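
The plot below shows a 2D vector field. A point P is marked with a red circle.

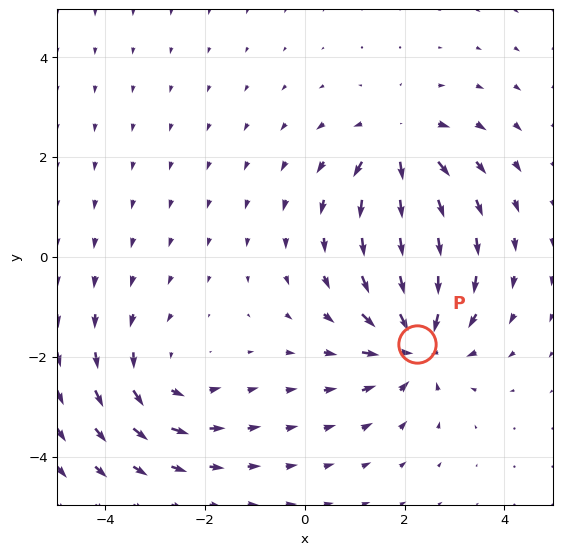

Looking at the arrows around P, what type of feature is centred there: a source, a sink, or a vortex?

sink

At P (2.3, -1.7) the arrows converge inward. Divergence about -4, curl ≈0 — negative divergence with near-zero curl is a sink.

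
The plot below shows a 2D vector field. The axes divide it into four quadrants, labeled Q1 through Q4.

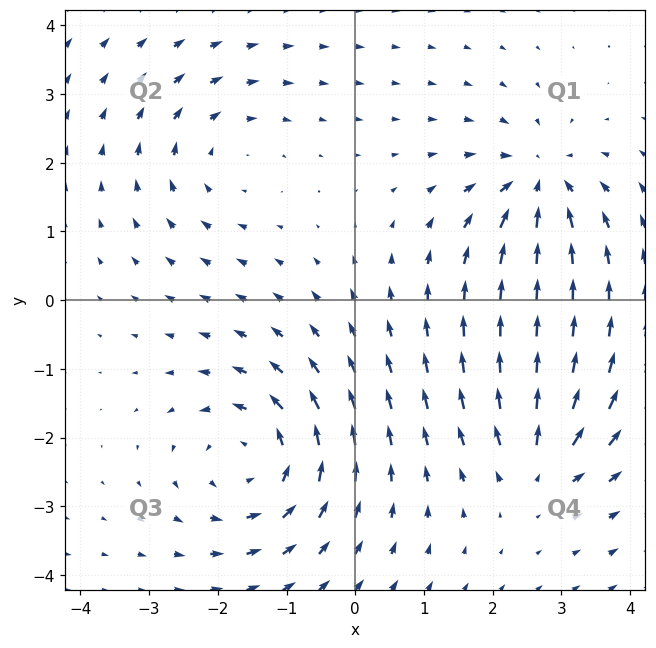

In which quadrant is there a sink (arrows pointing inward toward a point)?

Q1

The sink sits at approximately (2.7, 1.7), which lies in quadrant Q1. The divergence there is about -5, negative as expected for a sink.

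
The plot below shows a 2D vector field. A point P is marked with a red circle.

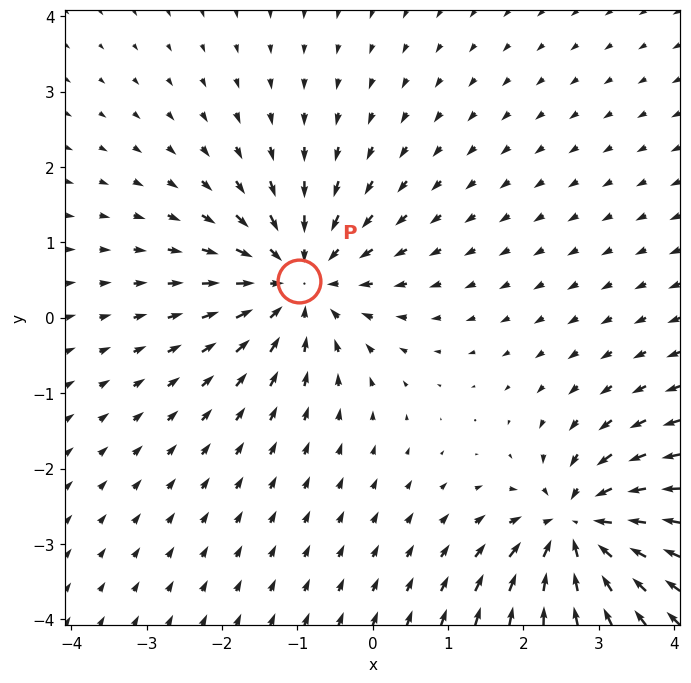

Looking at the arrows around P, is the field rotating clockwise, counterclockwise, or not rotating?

Near P at (-1.0, 0.5) the arrows show no circulation. The curl there is ≈0.

not rotating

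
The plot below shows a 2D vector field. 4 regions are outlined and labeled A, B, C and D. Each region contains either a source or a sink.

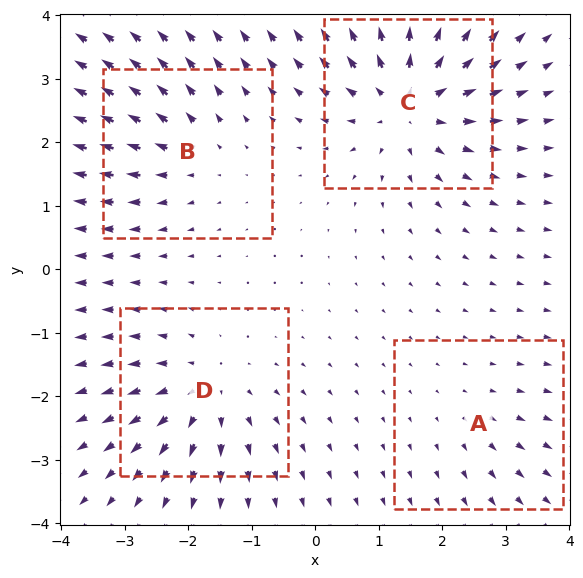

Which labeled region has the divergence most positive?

Divergence at each region's feature centre — A: about +2, B: about +4, C: about +7, D: about +5. Region C is most positive.

C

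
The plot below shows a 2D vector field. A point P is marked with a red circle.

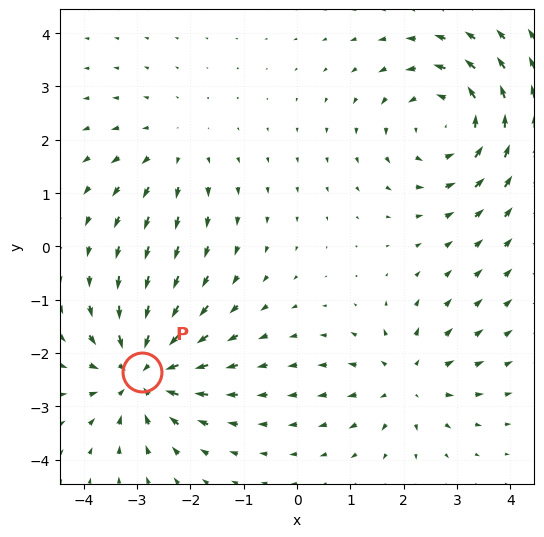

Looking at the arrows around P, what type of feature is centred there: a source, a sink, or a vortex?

sink

At P (-2.9, -2.4) the arrows converge inward. Divergence about -6, curl ≈0 — negative divergence with near-zero curl is a sink.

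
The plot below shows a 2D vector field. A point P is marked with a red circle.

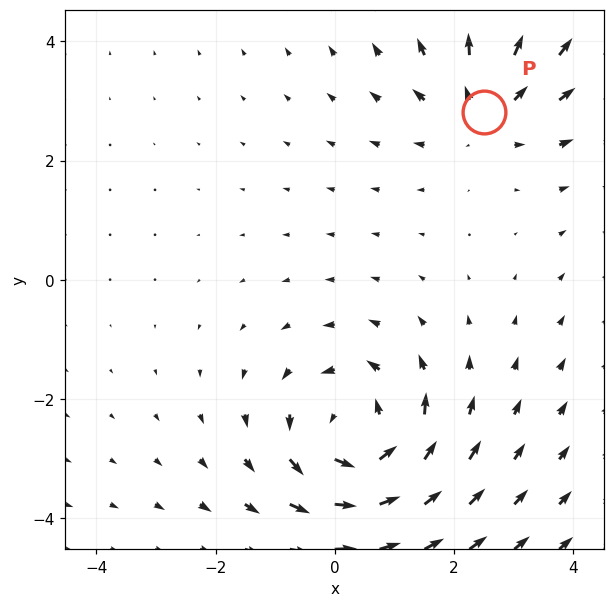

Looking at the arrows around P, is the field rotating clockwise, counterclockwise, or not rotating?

not rotating

Near P at (2.5, 2.8) the arrows show no circulation. The curl there is ≈0.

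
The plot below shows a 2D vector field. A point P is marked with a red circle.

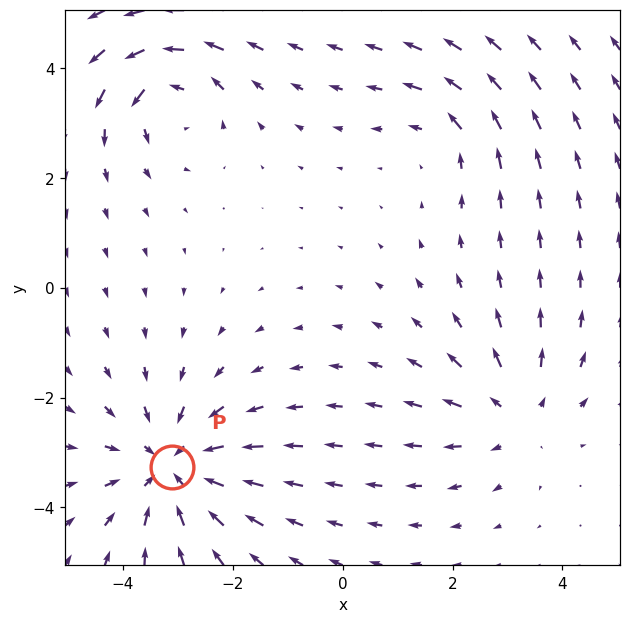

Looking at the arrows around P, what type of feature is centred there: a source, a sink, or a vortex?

sink

At P (-3.1, -3.3) the arrows converge inward. Divergence about -4, curl ≈0 — negative divergence with near-zero curl is a sink.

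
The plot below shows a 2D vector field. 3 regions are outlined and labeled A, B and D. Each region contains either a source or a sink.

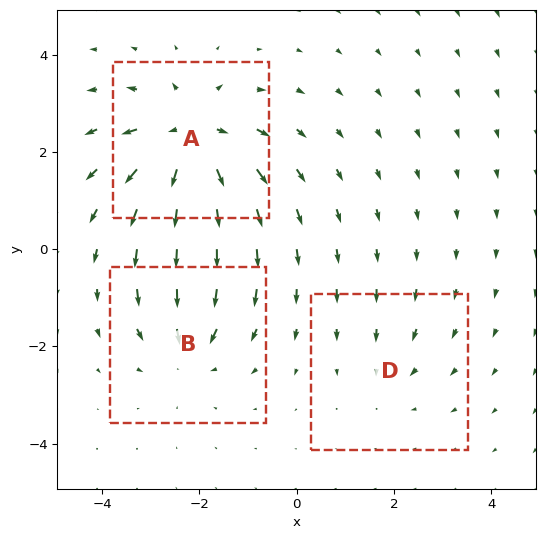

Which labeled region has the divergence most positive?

A

Divergence at each region's feature centre — A: about +5, B: about -3, D: about -2. Region A is most positive.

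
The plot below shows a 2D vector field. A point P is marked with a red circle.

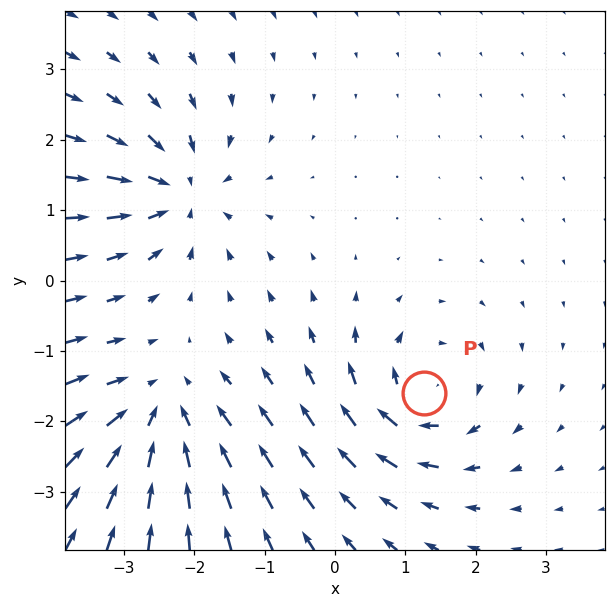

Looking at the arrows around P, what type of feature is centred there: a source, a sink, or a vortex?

At P (1.3, -1.6) the arrows circulate clockwise. Divergence ≈0, curl about -4 — near-zero divergence with nonzero curl is a vortex.

vortex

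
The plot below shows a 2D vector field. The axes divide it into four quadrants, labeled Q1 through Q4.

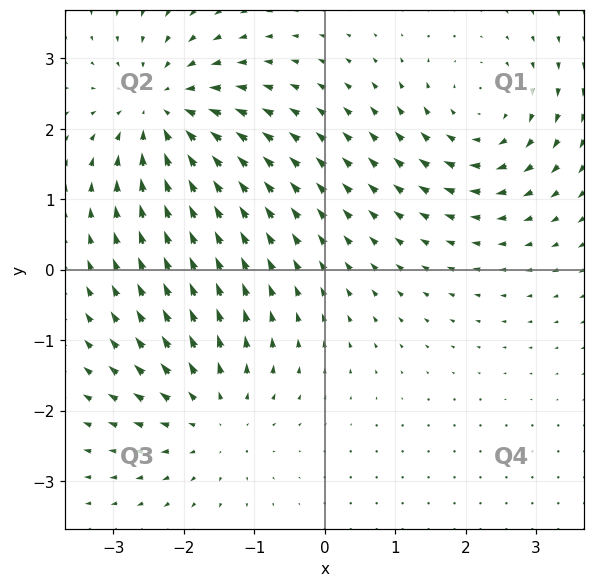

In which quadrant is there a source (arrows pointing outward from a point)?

The source sits at approximately (-1.6, -2.1), which lies in quadrant Q3. The divergence there is about +3, positive as expected for a source.

Q3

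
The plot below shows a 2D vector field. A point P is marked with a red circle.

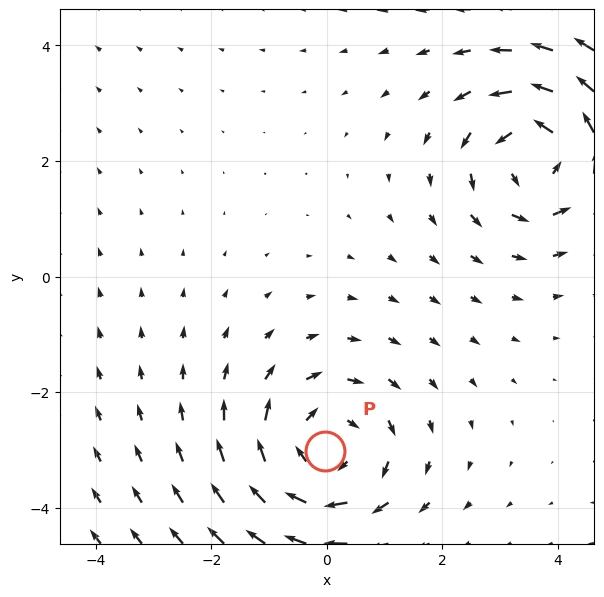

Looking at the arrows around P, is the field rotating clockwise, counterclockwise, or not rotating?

Near P at (-0.0, -3.0) the arrows circulate clockwise. The curl (z-component) there is about -4; negative curl means clockwise rotation.

clockwise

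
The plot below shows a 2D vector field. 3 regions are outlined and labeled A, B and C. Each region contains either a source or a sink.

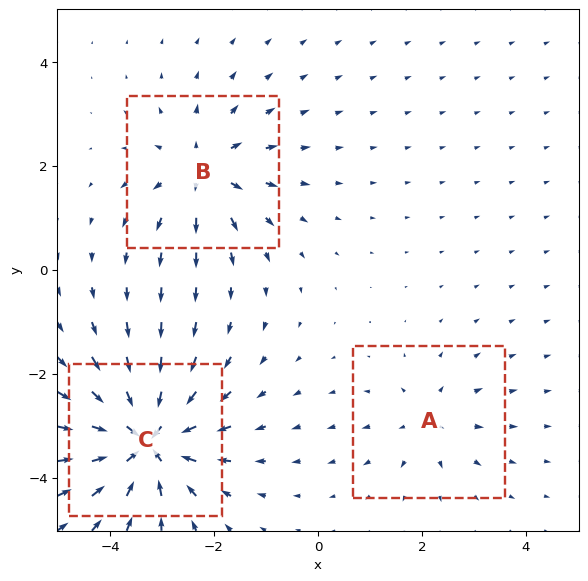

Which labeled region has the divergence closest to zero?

A

Divergence at each region's feature centre — A: about +3, B: about +4, C: about -6. Region A is closest to zero.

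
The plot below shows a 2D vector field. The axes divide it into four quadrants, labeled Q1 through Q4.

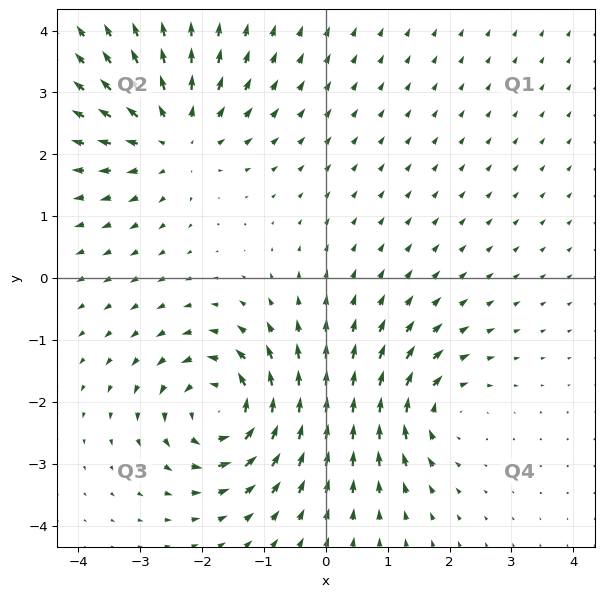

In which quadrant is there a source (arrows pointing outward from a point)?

Q2

The source sits at approximately (-2.4, 2.3), which lies in quadrant Q2. The divergence there is about +4, positive as expected for a source.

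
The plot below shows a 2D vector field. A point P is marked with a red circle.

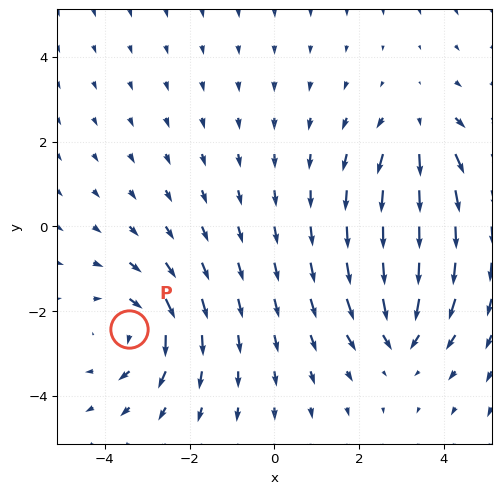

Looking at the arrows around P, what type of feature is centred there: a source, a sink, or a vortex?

vortex

At P (-3.4, -2.4) the arrows circulate clockwise. Divergence ≈0, curl about -4 — near-zero divergence with nonzero curl is a vortex.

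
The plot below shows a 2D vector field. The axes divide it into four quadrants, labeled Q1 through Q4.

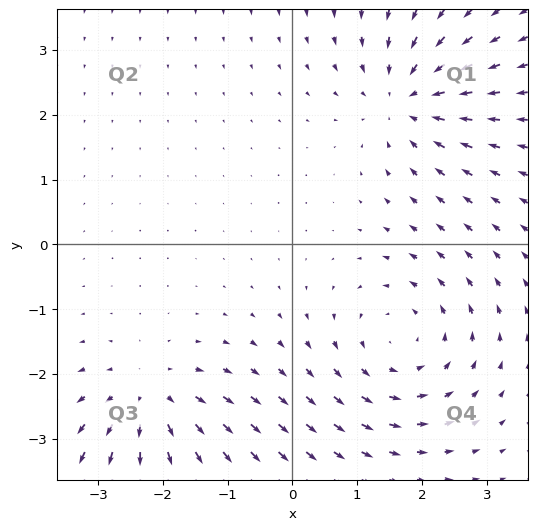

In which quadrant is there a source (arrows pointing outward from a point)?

Q3

The source sits at approximately (-2.2, -2.4), which lies in quadrant Q3. The divergence there is about +4, positive as expected for a source.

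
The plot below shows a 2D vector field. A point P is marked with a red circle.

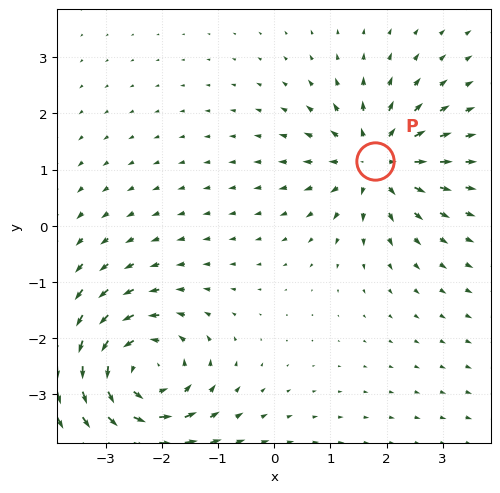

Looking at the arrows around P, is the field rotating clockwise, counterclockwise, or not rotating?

Near P at (1.8, 1.1) the arrows show no circulation. The curl there is ≈0.

not rotating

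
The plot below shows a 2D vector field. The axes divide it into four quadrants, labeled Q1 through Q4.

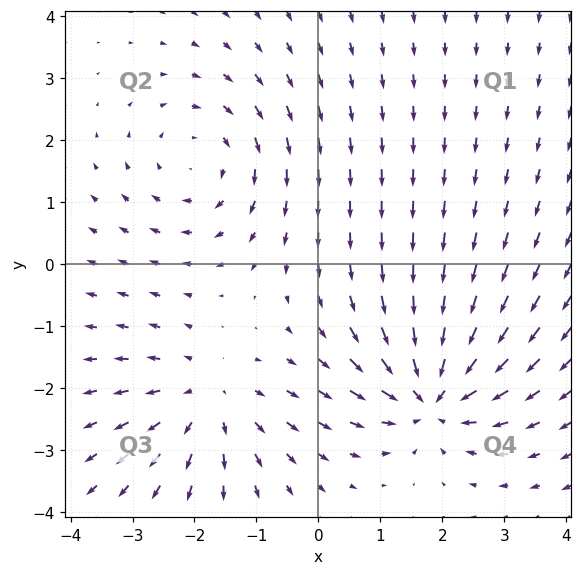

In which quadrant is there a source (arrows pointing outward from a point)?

The source sits at approximately (-1.8, -2.2), which lies in quadrant Q3. The divergence there is about +2, positive as expected for a source.

Q3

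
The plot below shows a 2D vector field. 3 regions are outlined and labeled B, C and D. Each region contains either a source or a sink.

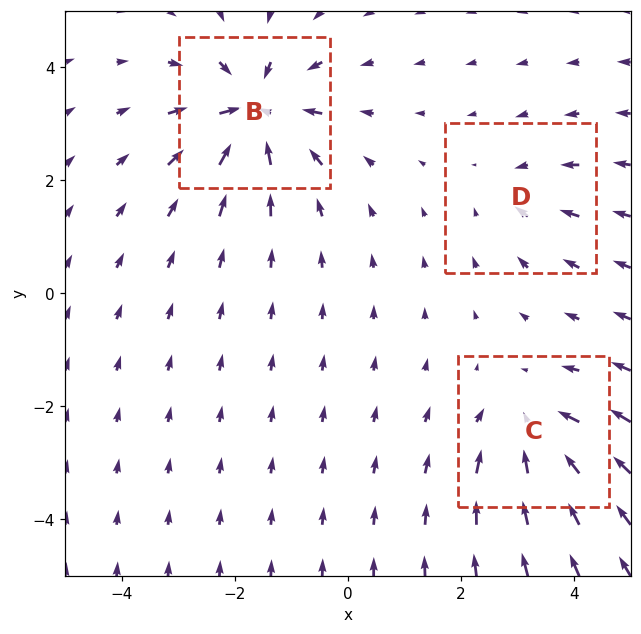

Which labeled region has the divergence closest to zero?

Divergence at each region's feature centre — B: about -6, C: about -4, D: about -2. Region D is closest to zero.

D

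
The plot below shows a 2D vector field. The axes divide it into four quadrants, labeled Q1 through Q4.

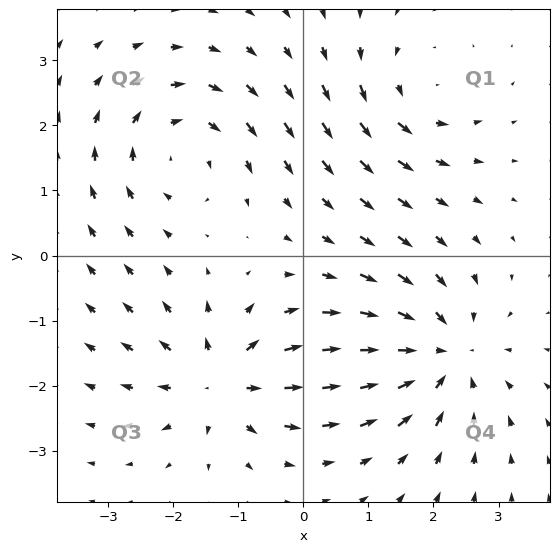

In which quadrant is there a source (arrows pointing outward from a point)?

Q3

The source sits at approximately (-1.3, -1.9), which lies in quadrant Q3. The divergence there is about +4, positive as expected for a source.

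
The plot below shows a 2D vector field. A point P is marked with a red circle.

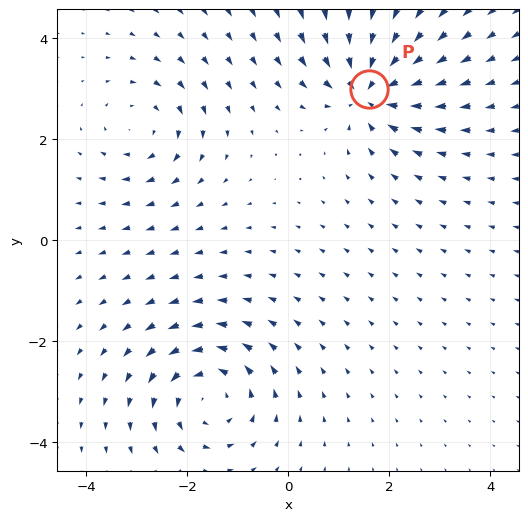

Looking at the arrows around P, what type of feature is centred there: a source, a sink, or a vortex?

At P (1.6, 3.0) the arrows converge inward. Divergence about -7, curl ≈0 — negative divergence with near-zero curl is a sink.

sink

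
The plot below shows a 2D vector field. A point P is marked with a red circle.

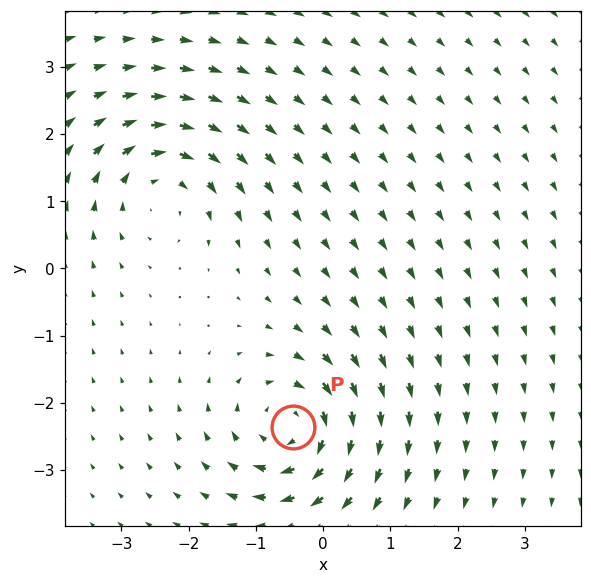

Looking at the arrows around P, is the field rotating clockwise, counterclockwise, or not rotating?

Near P at (-0.4, -2.4) the arrows circulate clockwise. The curl (z-component) there is about -6; negative curl means clockwise rotation.

clockwise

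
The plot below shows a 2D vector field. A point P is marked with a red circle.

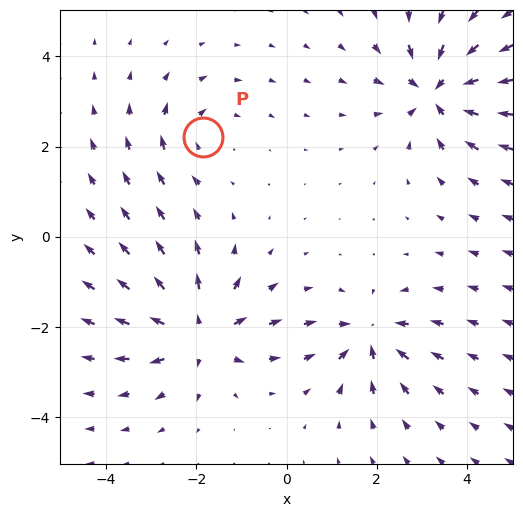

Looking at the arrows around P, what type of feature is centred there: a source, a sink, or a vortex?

vortex

At P (-1.8, 2.2) the arrows circulate clockwise. Divergence ≈0, curl about -3 — near-zero divergence with nonzero curl is a vortex.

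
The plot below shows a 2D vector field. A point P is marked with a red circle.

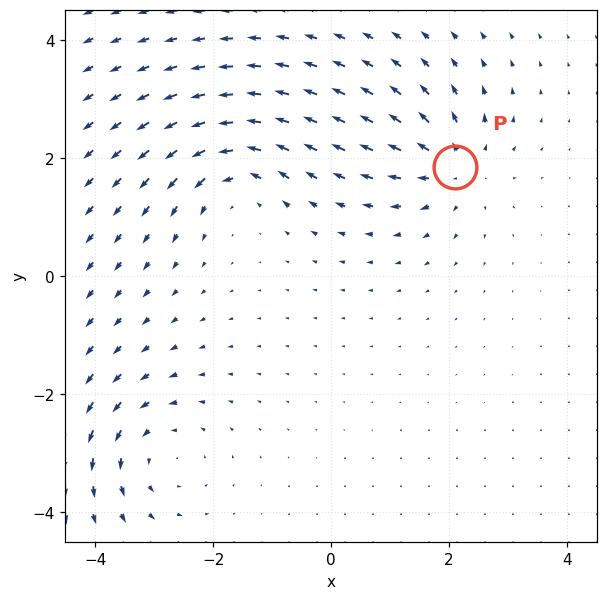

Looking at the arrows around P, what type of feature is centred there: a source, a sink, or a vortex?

At P (2.1, 1.9) the arrows spread outward. Divergence about +5, curl ≈0 — positive divergence with near-zero curl is a source.

source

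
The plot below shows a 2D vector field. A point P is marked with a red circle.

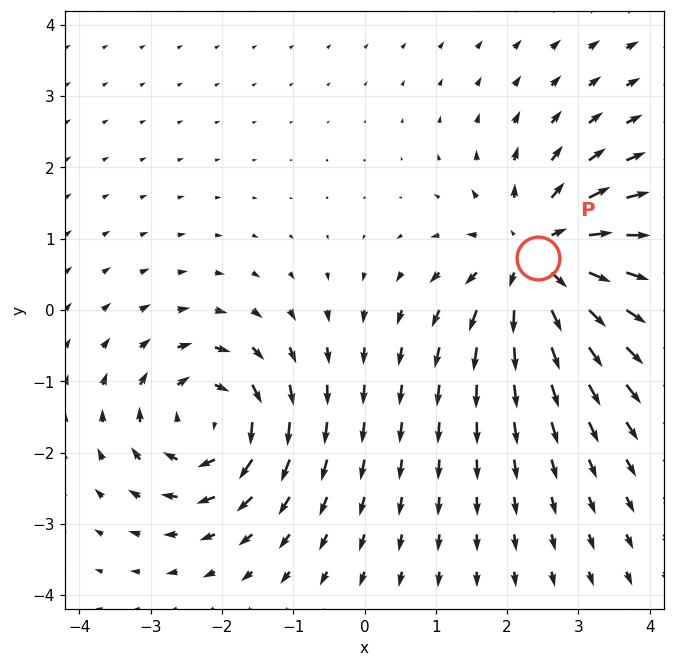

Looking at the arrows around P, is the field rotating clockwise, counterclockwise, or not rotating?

Near P at (2.4, 0.7) the arrows show no circulation. The curl there is ≈0.

not rotating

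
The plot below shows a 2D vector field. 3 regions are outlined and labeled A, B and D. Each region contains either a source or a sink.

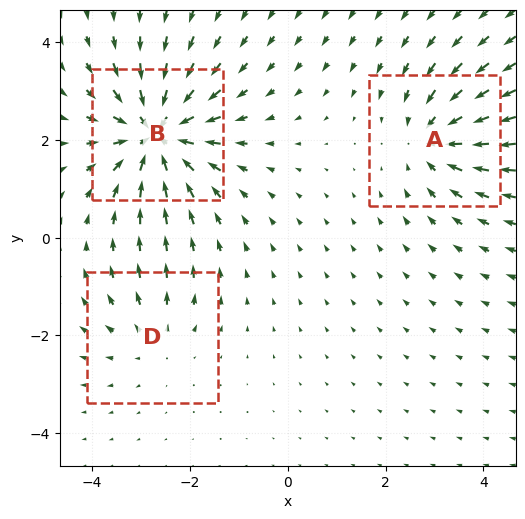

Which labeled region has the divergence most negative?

B

Divergence at each region's feature centre — A: about -4, B: about -6, D: about +2. Region B is most negative.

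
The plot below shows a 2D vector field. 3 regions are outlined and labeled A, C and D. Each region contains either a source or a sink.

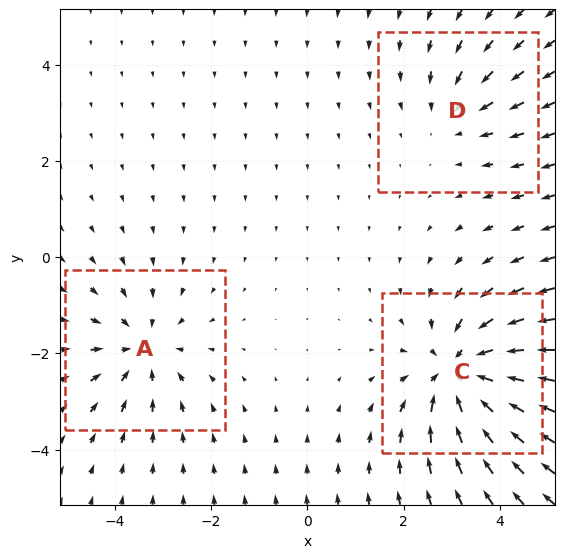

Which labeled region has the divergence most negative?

Divergence at each region's feature centre — A: about -3, C: about -4, D: about -2. Region C is most negative.

C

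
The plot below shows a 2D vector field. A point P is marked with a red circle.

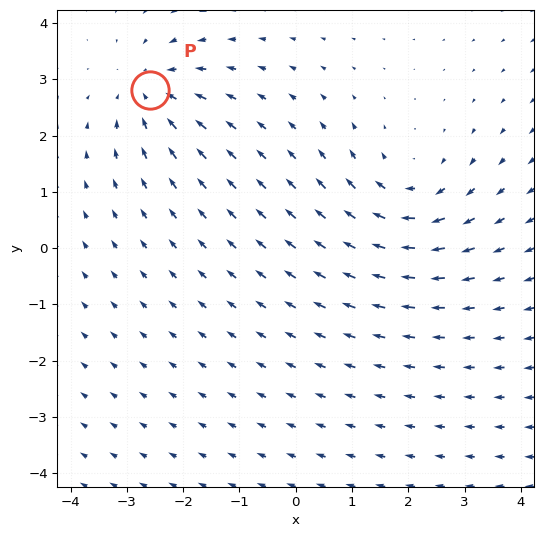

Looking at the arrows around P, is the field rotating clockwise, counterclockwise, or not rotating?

Near P at (-2.6, 2.8) the arrows show no circulation. The curl there is ≈0.

not rotating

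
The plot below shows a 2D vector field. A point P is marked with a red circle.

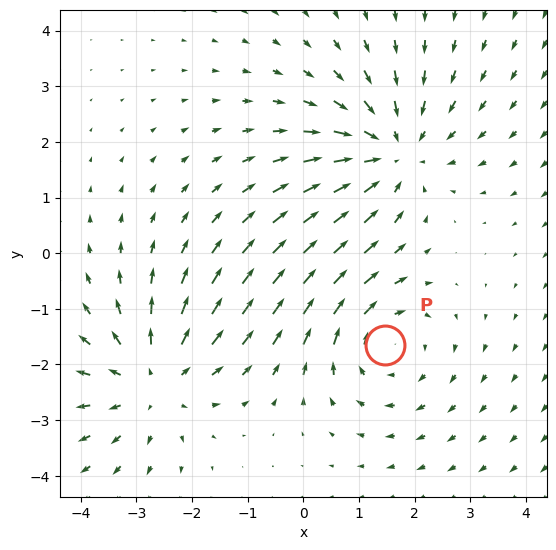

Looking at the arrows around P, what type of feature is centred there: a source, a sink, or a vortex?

At P (1.5, -1.6) the arrows circulate clockwise. Divergence ≈0, curl about -3 — near-zero divergence with nonzero curl is a vortex.

vortex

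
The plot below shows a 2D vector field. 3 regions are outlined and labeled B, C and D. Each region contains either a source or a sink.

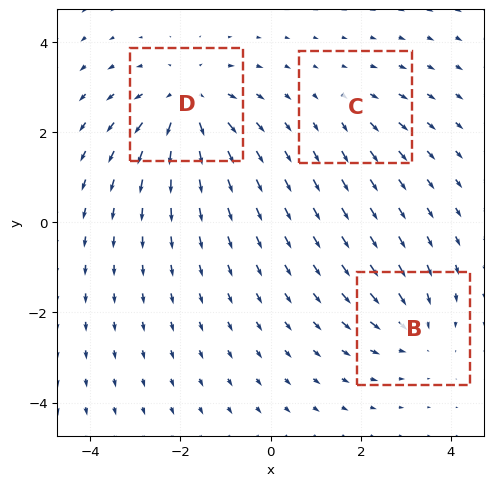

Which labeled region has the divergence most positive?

Divergence at each region's feature centre — B: about -3, C: about +2, D: about +5. Region D is most positive.

D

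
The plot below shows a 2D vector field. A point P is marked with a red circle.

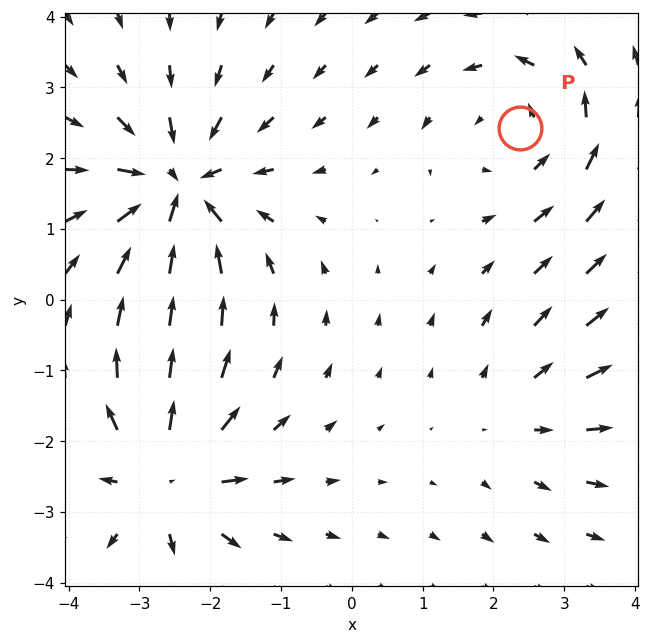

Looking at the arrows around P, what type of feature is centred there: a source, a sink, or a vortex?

At P (2.4, 2.4) the arrows circulate counterclockwise. Divergence ≈0, curl about +3 — near-zero divergence with nonzero curl is a vortex.

vortex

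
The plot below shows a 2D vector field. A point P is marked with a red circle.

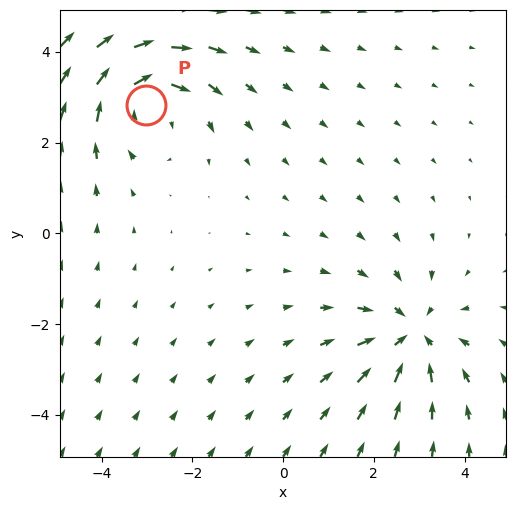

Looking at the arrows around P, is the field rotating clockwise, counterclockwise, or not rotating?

Near P at (-3.0, 2.8) the arrows circulate clockwise. The curl (z-component) there is about -3; negative curl means clockwise rotation.

clockwise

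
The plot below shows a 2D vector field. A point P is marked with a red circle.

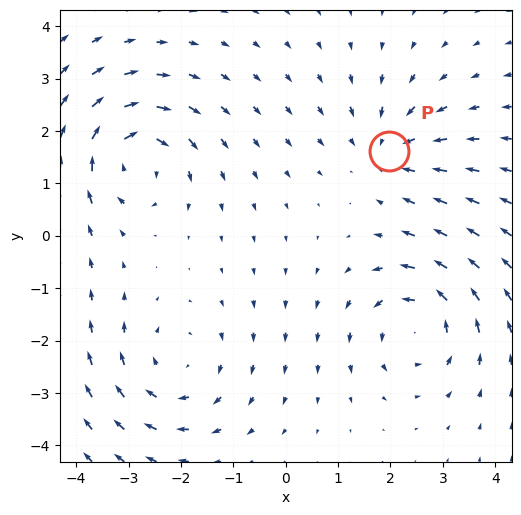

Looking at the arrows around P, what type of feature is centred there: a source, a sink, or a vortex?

sink

At P (2.0, 1.6) the arrows converge inward. Divergence about -3, curl ≈0 — negative divergence with near-zero curl is a sink.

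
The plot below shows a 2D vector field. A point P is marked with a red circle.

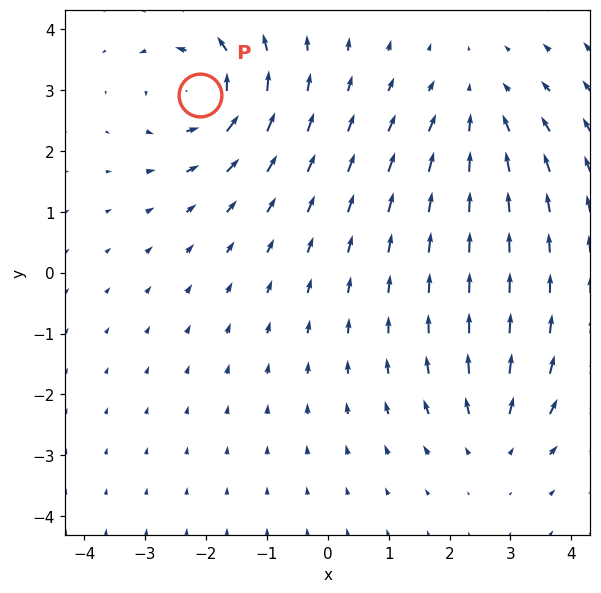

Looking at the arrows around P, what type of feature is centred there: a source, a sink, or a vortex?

At P (-2.1, 2.9) the arrows circulate counterclockwise. Divergence ≈0, curl about +6 — near-zero divergence with nonzero curl is a vortex.

vortex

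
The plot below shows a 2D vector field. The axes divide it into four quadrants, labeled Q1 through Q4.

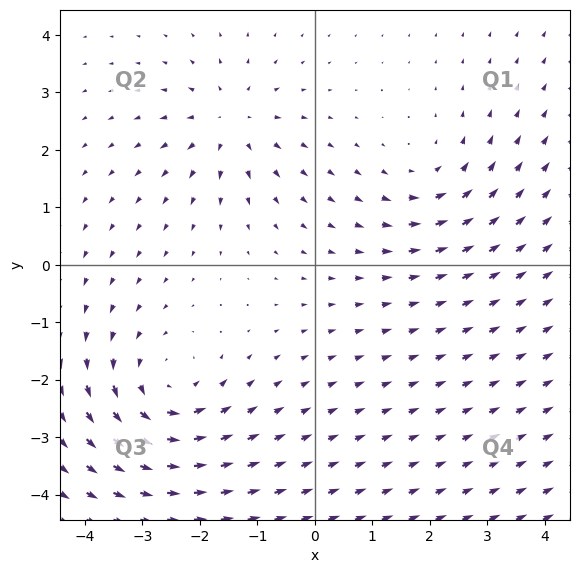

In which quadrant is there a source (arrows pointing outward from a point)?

Q2

The source sits at approximately (-1.5, 2.5), which lies in quadrant Q2. The divergence there is about +4, positive as expected for a source.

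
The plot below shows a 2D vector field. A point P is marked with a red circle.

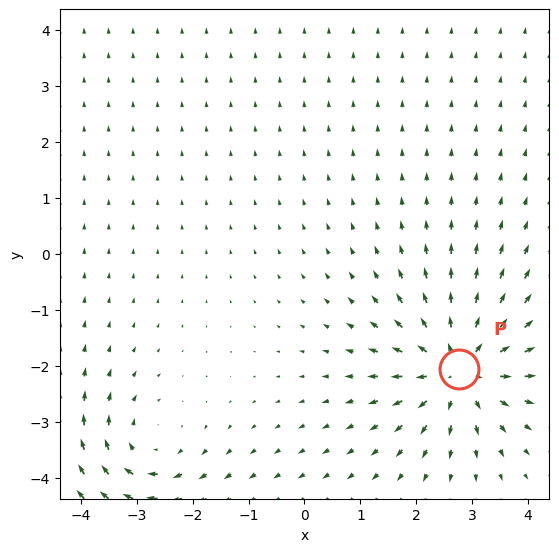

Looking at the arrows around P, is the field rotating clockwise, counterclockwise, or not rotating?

Near P at (2.8, -2.1) the arrows show no circulation. The curl there is ≈0.

not rotating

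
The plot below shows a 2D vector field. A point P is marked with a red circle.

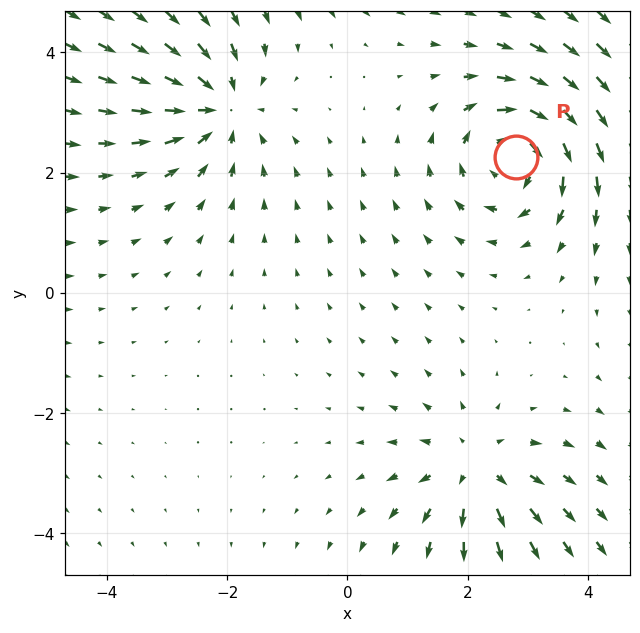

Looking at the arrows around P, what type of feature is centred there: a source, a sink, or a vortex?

At P (2.8, 2.3) the arrows circulate clockwise. Divergence ≈0, curl about -4 — near-zero divergence with nonzero curl is a vortex.

vortex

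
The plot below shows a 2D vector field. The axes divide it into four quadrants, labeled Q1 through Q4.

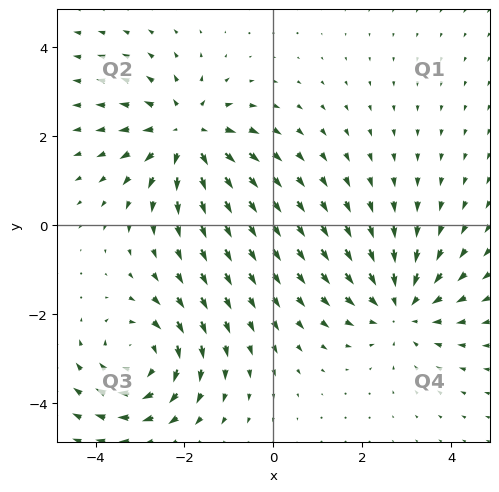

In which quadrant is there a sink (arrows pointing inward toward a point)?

The sink sits at approximately (2.9, -1.8), which lies in quadrant Q4. The divergence there is about -2, negative as expected for a sink.

Q4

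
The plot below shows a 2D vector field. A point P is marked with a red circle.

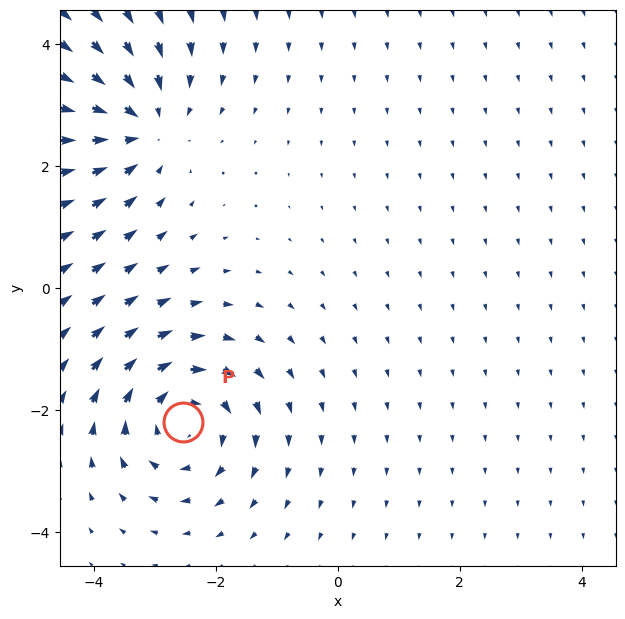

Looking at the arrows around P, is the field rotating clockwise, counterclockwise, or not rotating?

clockwise

Near P at (-2.5, -2.2) the arrows circulate clockwise. The curl (z-component) there is about -5; negative curl means clockwise rotation.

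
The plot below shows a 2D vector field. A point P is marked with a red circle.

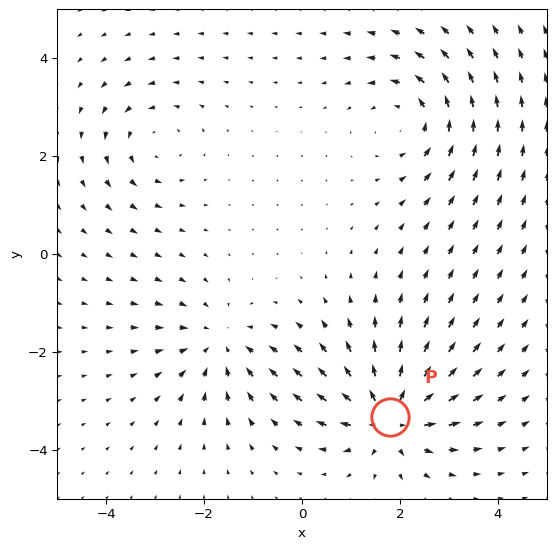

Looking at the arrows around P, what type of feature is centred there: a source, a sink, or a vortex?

At P (1.8, -3.3) the arrows spread outward. Divergence about +7, curl ≈0 — positive divergence with near-zero curl is a source.

source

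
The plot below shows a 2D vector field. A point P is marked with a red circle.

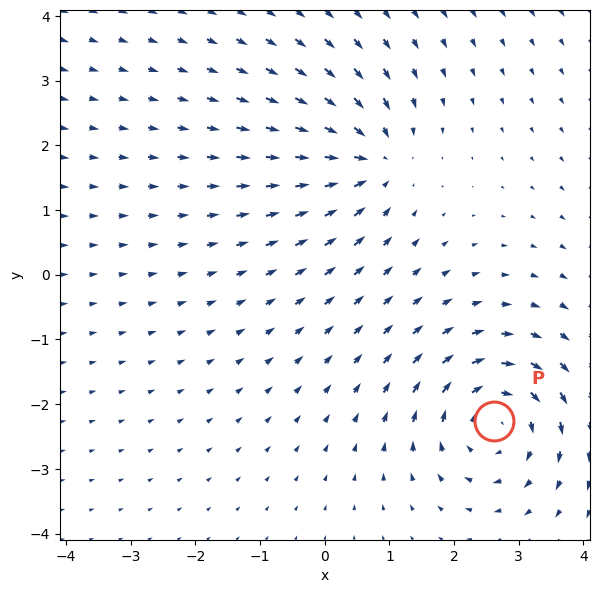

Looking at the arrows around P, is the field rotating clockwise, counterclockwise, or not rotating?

clockwise

Near P at (2.6, -2.3) the arrows circulate clockwise. The curl (z-component) there is about -5; negative curl means clockwise rotation.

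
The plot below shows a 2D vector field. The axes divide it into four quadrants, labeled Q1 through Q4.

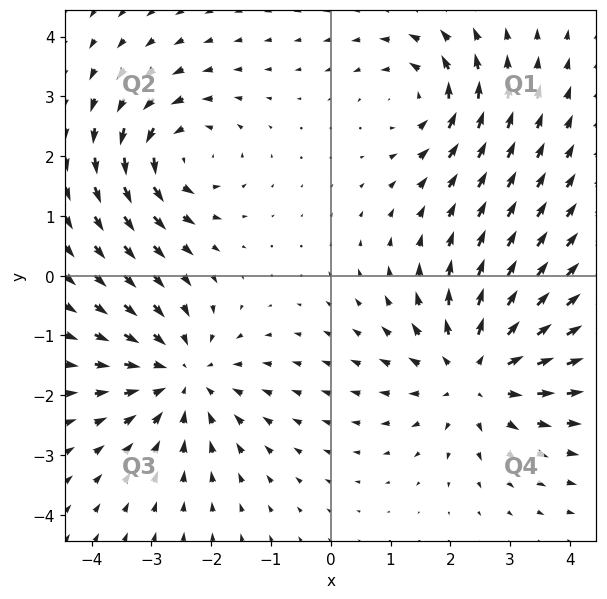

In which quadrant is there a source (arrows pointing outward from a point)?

The source sits at approximately (2.4, -1.6), which lies in quadrant Q4. The divergence there is about +4, positive as expected for a source.

Q4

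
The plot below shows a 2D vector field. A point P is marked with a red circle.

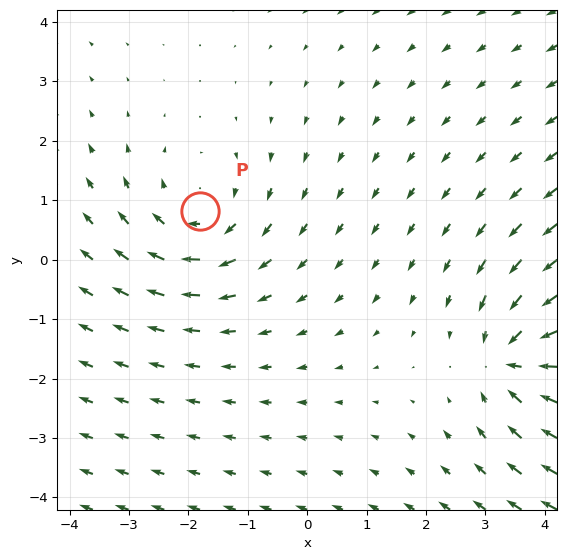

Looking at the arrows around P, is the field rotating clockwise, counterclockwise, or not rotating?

clockwise

Near P at (-1.8, 0.8) the arrows circulate clockwise. The curl (z-component) there is about -2; negative curl means clockwise rotation.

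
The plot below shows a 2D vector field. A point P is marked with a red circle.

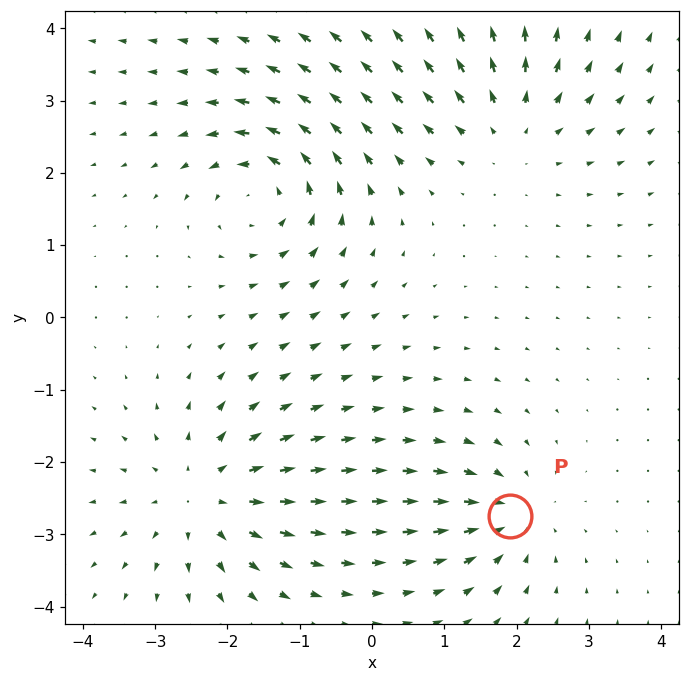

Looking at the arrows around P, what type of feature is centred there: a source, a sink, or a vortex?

At P (1.9, -2.7) the arrows converge inward. Divergence about -5, curl ≈0 — negative divergence with near-zero curl is a sink.

sink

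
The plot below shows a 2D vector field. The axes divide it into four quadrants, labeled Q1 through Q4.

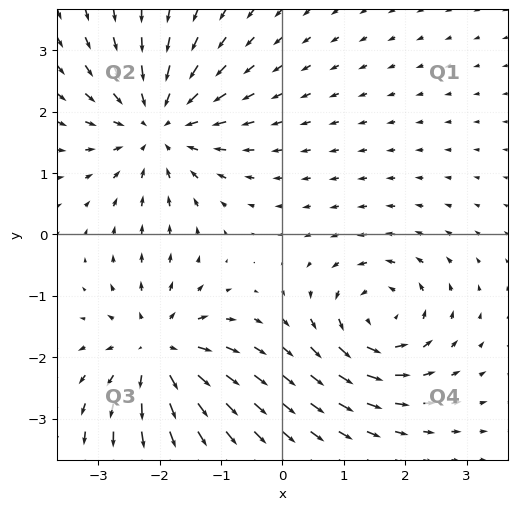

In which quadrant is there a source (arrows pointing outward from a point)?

The source sits at approximately (-2.0, -1.9), which lies in quadrant Q3. The divergence there is about +4, positive as expected for a source.

Q3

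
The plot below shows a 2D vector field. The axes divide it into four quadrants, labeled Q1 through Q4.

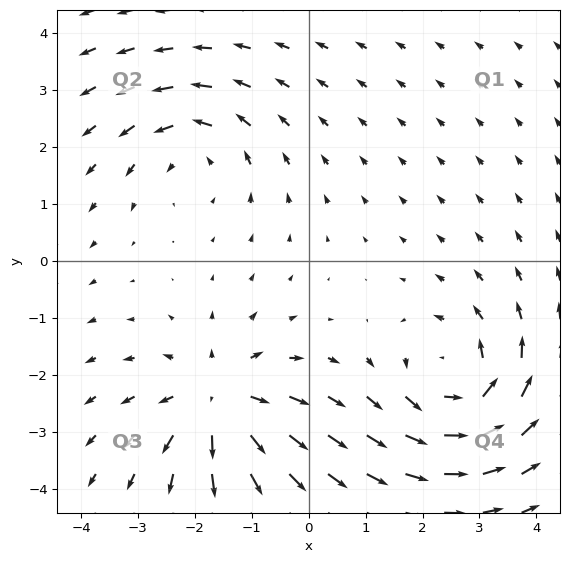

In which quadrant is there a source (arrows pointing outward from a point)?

The source sits at approximately (-1.6, -2.4), which lies in quadrant Q3. The divergence there is about +5, positive as expected for a source.

Q3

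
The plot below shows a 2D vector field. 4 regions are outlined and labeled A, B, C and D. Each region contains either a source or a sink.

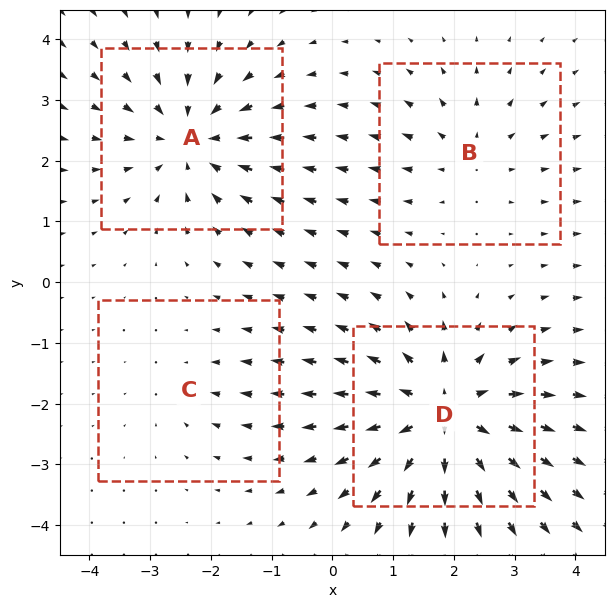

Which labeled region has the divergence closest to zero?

C

Divergence at each region's feature centre — A: about -5, B: about +3, C: about -2, D: about +6. Region C is closest to zero.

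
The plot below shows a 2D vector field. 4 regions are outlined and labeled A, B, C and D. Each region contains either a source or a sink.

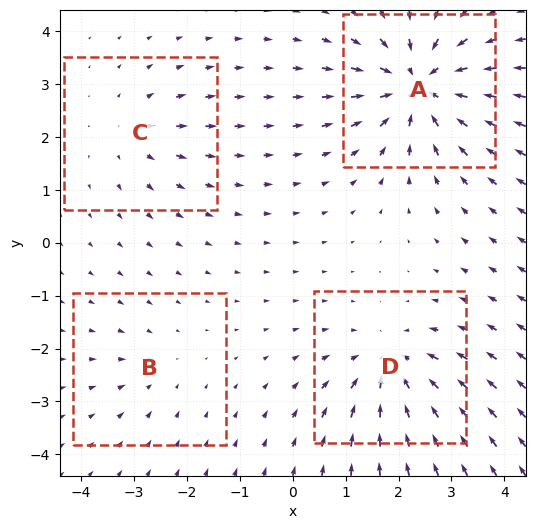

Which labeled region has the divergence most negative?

A

Divergence at each region's feature centre — A: about -7, B: about -2, C: about +3, D: about -5. Region A is most negative.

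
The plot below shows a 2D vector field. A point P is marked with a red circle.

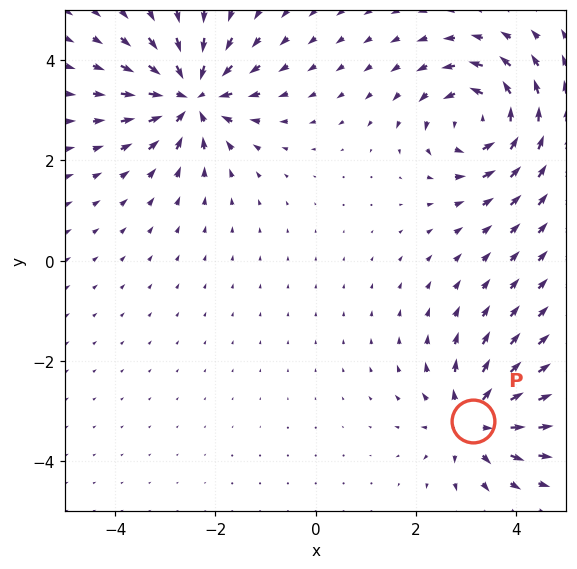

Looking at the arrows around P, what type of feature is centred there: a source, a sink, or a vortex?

At P (3.1, -3.2) the arrows spread outward. Divergence about +5, curl ≈0 — positive divergence with near-zero curl is a source.

source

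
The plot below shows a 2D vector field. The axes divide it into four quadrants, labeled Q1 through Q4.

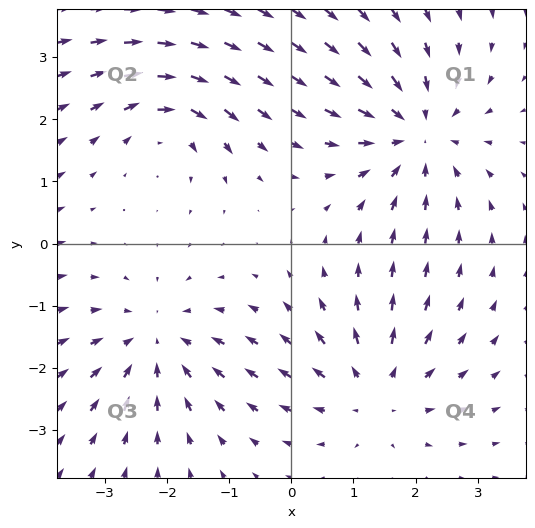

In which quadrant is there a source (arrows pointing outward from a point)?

Q4

The source sits at approximately (1.3, -2.4), which lies in quadrant Q4. The divergence there is about +4, positive as expected for a source.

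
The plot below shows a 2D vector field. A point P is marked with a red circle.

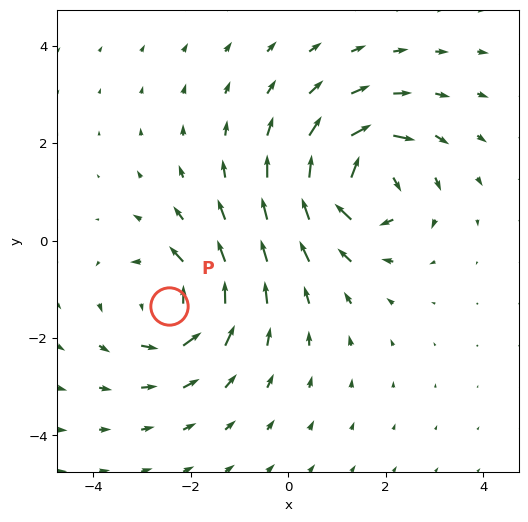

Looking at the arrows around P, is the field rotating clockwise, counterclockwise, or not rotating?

counterclockwise

Near P at (-2.5, -1.3) the arrows circulate counterclockwise. The curl (z-component) there is about +3; positive curl means counterclockwise rotation.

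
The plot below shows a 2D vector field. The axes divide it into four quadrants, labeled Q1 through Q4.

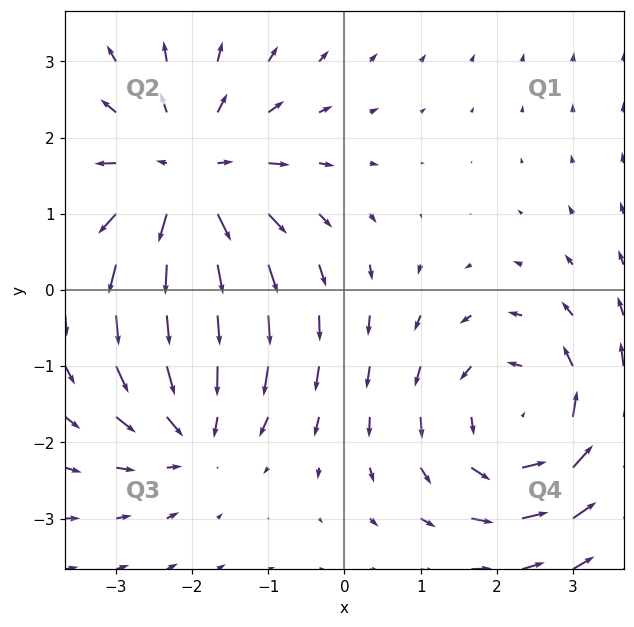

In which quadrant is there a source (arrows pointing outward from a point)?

Q2

The source sits at approximately (-2.1, 1.5), which lies in quadrant Q2. The divergence there is about +4, positive as expected for a source.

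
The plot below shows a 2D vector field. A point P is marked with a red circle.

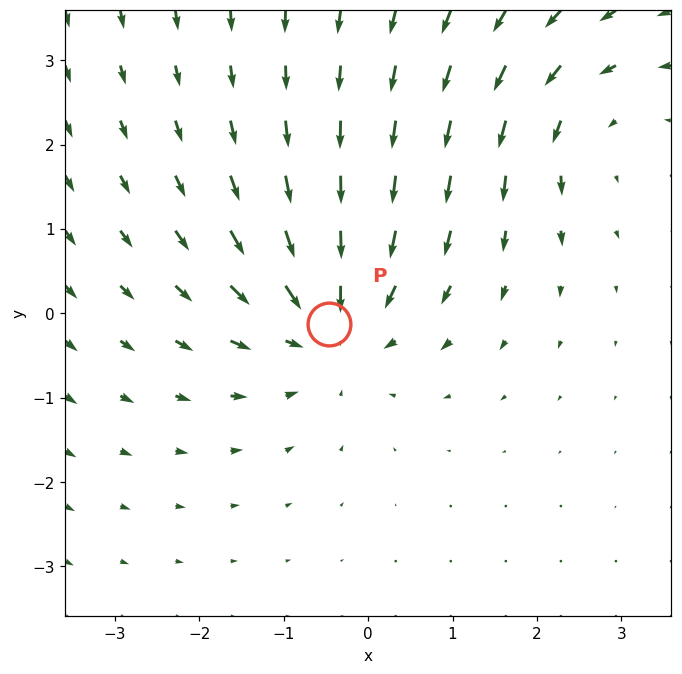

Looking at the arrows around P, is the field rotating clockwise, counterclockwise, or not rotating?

not rotating

Near P at (-0.5, -0.1) the arrows show no circulation. The curl there is ≈0.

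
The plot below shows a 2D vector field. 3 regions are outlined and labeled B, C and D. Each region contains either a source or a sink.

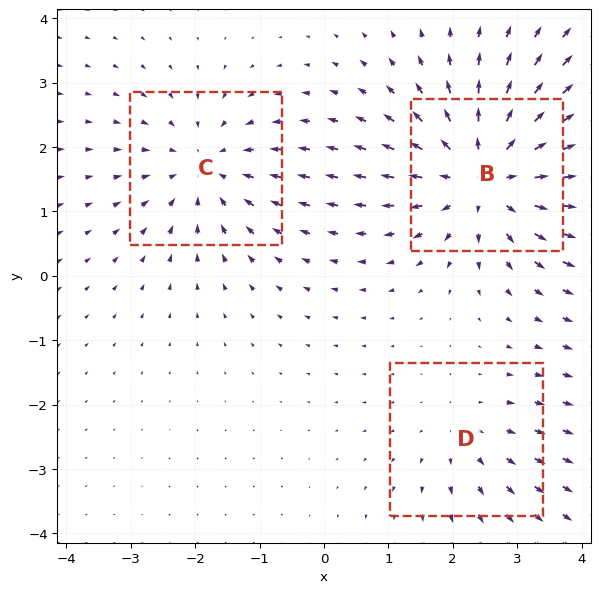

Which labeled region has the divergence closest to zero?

Divergence at each region's feature centre — B: about +5, C: about -3, D: about +2. Region D is closest to zero.

D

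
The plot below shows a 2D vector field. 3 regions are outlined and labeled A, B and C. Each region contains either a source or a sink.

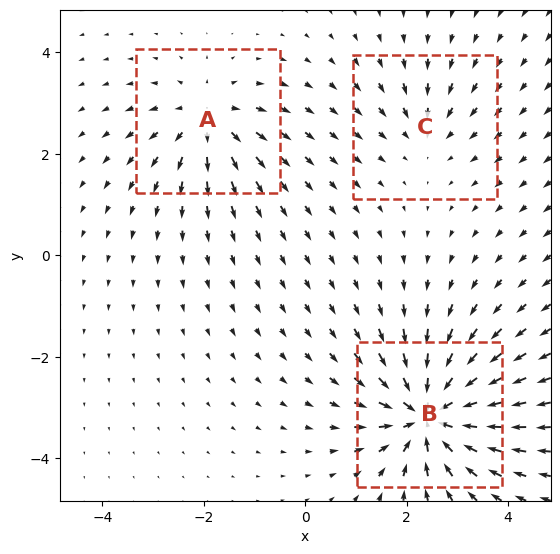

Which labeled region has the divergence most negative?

Divergence at each region's feature centre — A: about +4, B: about -6, C: about -2. Region B is most negative.

B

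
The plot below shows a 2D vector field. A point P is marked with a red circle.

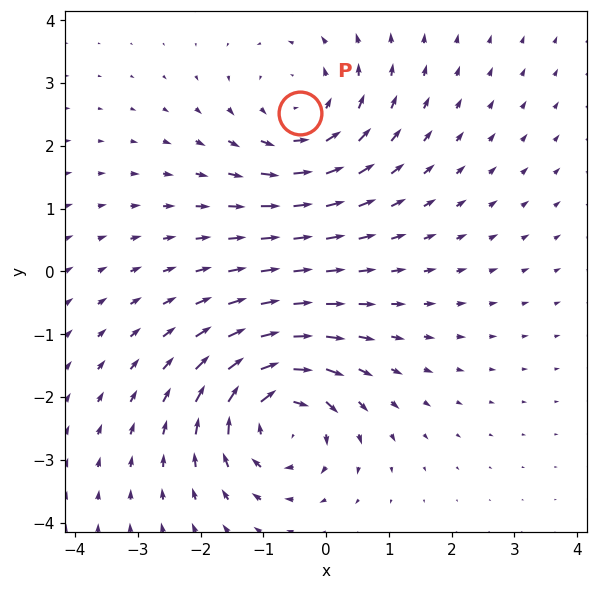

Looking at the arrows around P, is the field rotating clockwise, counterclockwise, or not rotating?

counterclockwise

Near P at (-0.4, 2.5) the arrows circulate counterclockwise. The curl (z-component) there is about +3; positive curl means counterclockwise rotation.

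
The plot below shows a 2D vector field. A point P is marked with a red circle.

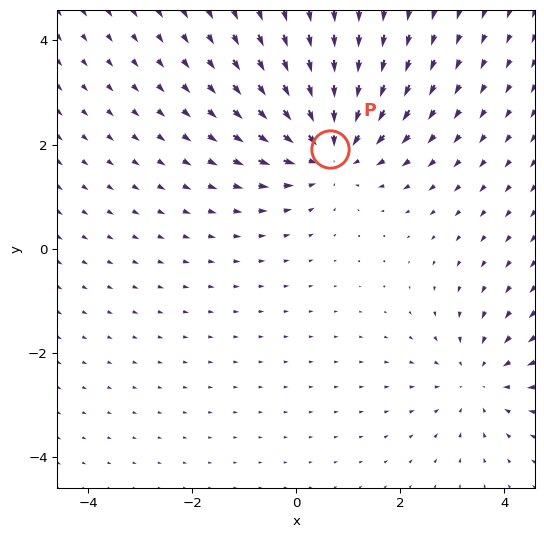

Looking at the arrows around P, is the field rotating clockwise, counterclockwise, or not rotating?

Near P at (0.6, 1.9) the arrows show no circulation. The curl there is ≈0.

not rotating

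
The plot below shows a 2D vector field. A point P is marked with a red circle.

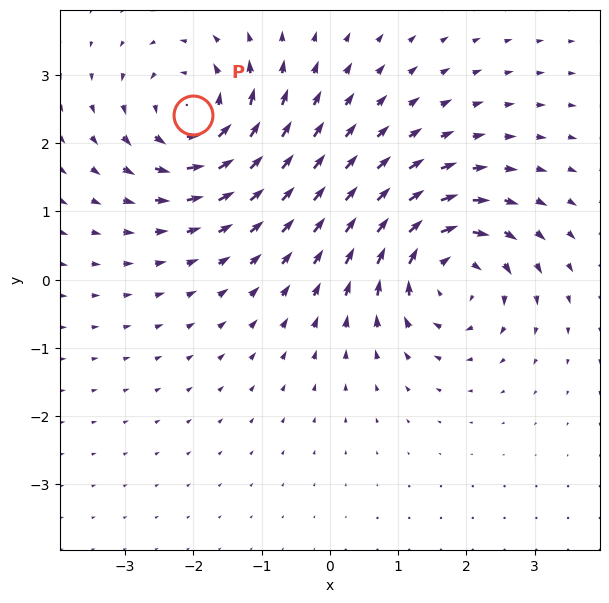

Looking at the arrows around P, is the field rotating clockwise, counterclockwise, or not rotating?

Near P at (-2.0, 2.4) the arrows circulate counterclockwise. The curl (z-component) there is about +6; positive curl means counterclockwise rotation.

counterclockwise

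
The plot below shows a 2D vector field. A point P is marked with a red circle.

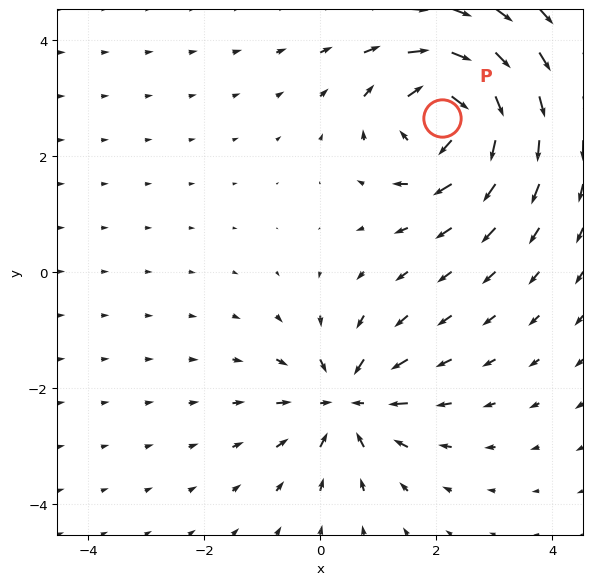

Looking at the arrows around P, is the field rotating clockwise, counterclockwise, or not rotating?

clockwise

Near P at (2.1, 2.7) the arrows circulate clockwise. The curl (z-component) there is about -6; negative curl means clockwise rotation.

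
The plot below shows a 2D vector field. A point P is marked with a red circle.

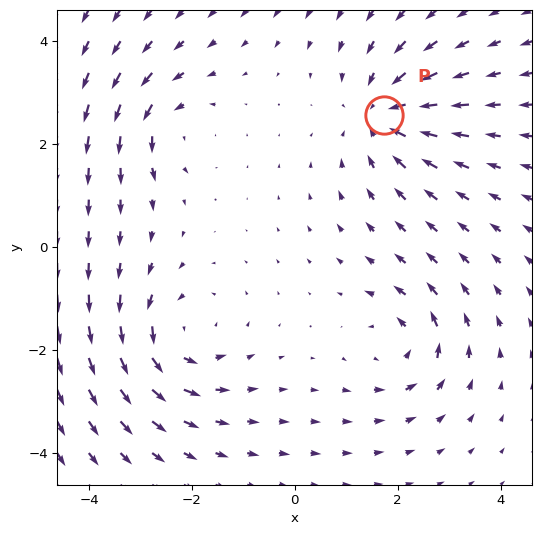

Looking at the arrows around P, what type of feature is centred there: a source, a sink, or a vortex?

At P (1.7, 2.6) the arrows converge inward. Divergence about -4, curl ≈0 — negative divergence with near-zero curl is a sink.

sink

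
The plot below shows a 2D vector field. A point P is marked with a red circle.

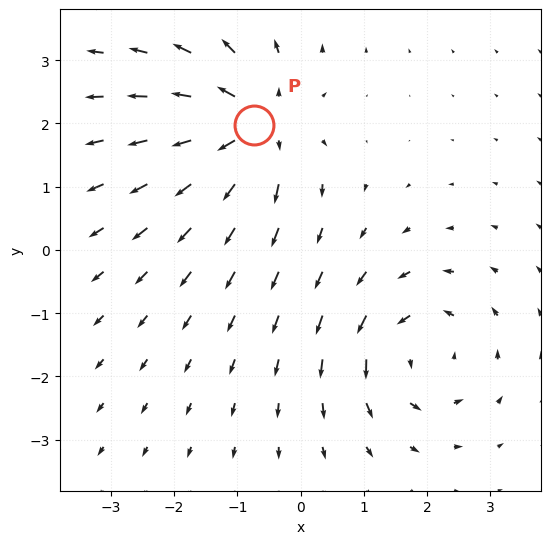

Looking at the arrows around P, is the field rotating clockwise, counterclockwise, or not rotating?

Near P at (-0.7, 2.0) the arrows show no circulation. The curl there is ≈0.

not rotating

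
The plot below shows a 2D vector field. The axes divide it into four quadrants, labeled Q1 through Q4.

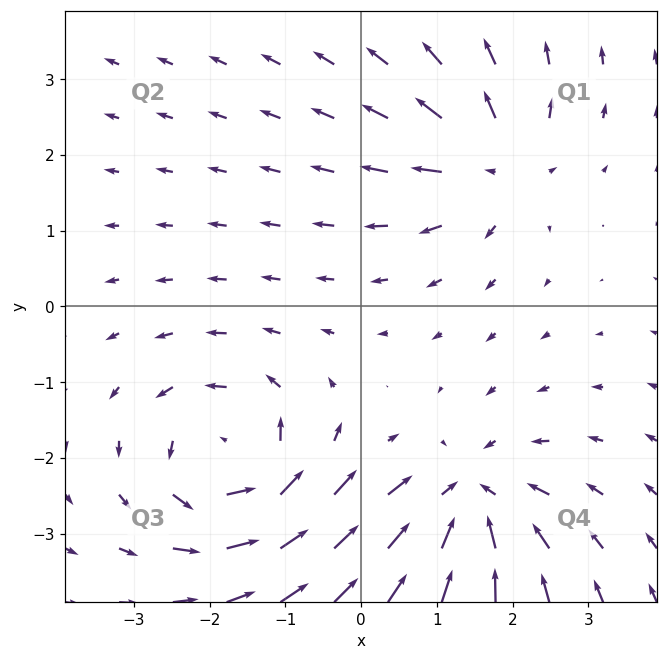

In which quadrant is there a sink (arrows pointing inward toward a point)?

Q4

The sink sits at approximately (1.4, -2.6), which lies in quadrant Q4. The divergence there is about -5, negative as expected for a sink.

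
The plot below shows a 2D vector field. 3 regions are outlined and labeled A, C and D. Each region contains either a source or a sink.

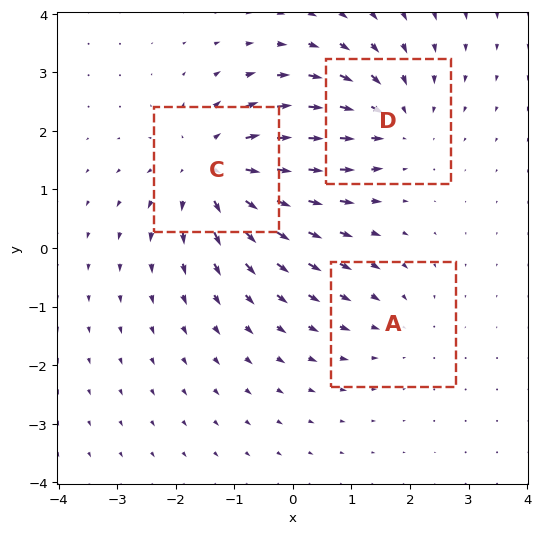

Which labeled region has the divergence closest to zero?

Divergence at each region's feature centre — A: about -2, C: about +4, D: about -3. Region A is closest to zero.

A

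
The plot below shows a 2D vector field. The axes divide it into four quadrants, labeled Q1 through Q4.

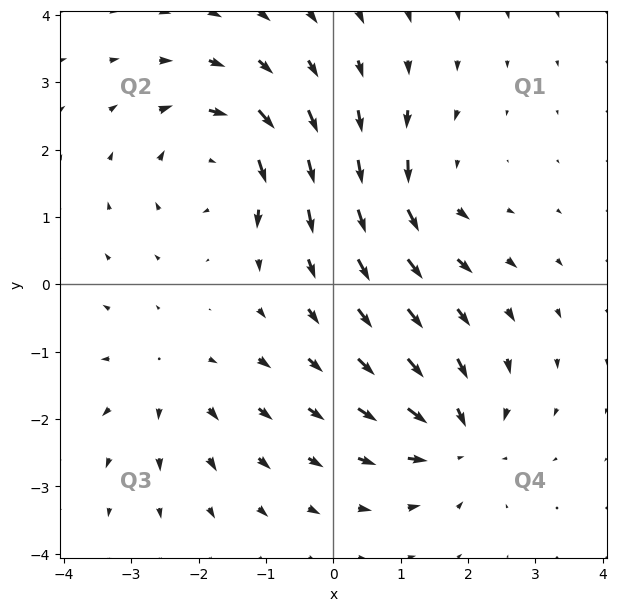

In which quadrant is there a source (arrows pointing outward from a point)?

The source sits at approximately (-2.4, -1.4), which lies in quadrant Q3. The divergence there is about +2, positive as expected for a source.

Q3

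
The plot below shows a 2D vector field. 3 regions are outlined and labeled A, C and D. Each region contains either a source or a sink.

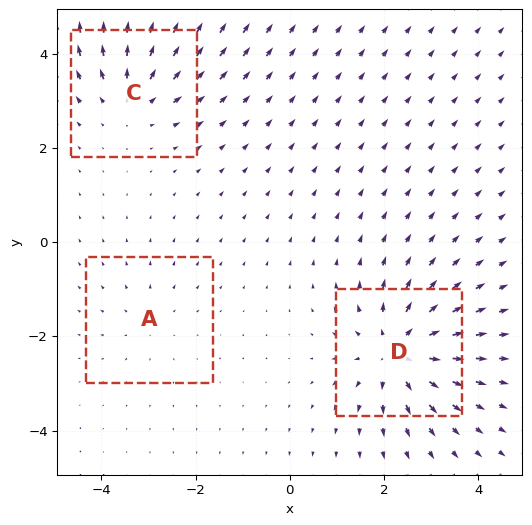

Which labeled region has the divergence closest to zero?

Divergence at each region's feature centre — A: about +2, C: about +3, D: about +5. Region A is closest to zero.

A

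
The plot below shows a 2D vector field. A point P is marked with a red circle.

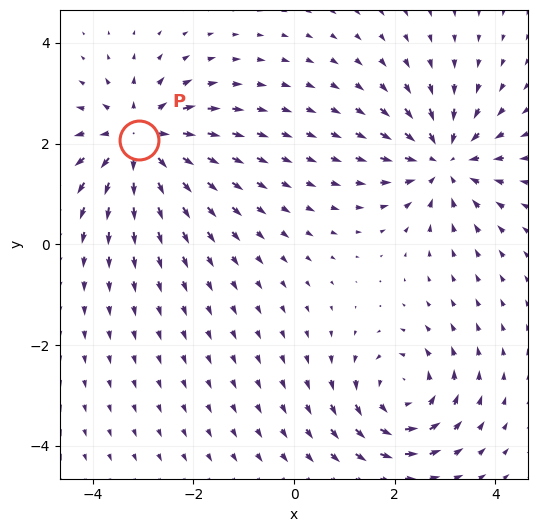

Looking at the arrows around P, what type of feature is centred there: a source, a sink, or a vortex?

At P (-3.1, 2.1) the arrows spread outward. Divergence about +6, curl ≈0 — positive divergence with near-zero curl is a source.

source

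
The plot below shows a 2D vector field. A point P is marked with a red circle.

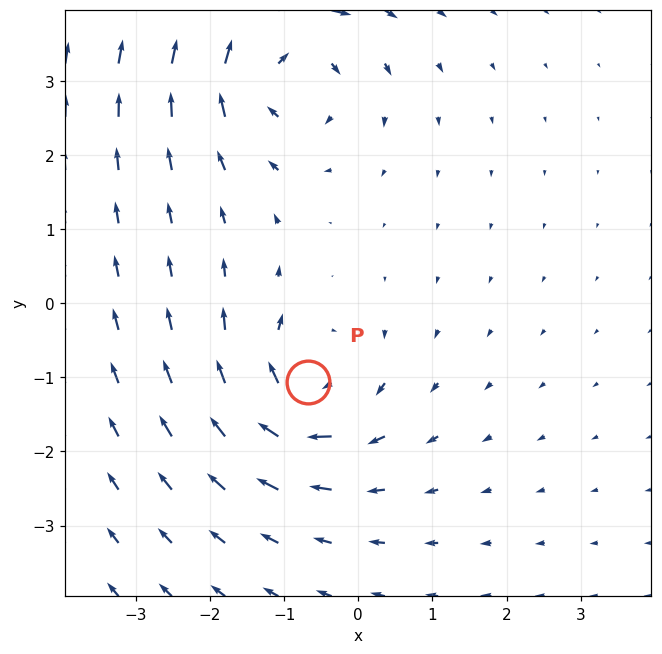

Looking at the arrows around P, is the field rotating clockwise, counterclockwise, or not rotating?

Near P at (-0.7, -1.1) the arrows circulate clockwise. The curl (z-component) there is about -6; negative curl means clockwise rotation.

clockwise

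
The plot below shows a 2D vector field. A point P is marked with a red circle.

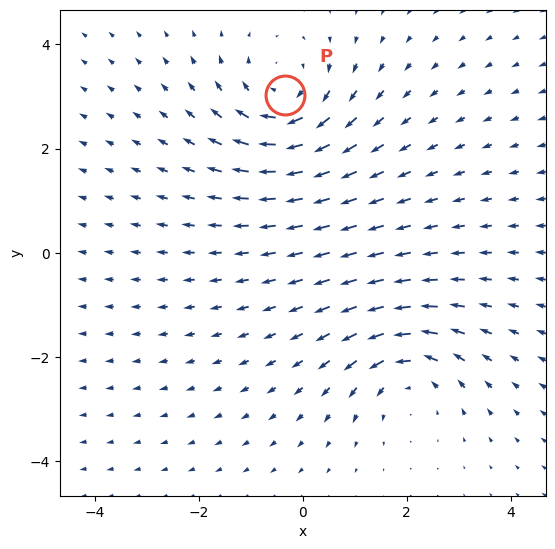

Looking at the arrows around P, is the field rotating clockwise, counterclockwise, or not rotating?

Near P at (-0.3, 3.0) the arrows circulate clockwise. The curl (z-component) there is about -4; negative curl means clockwise rotation.

clockwise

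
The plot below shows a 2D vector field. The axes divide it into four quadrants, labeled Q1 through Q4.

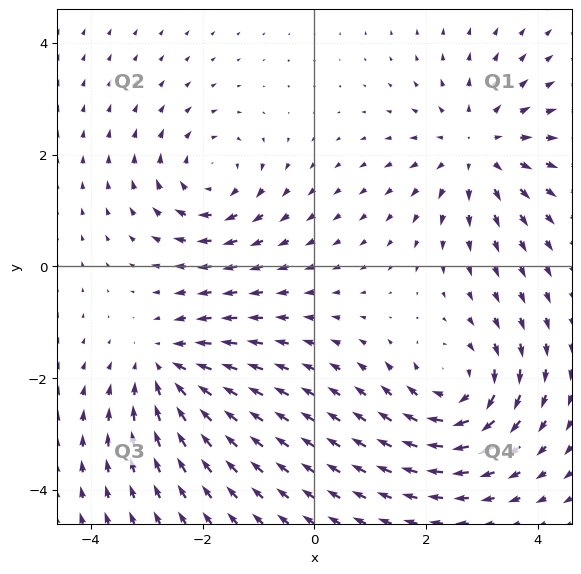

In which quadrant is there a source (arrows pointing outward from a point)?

Q1

The source sits at approximately (2.9, 2.1), which lies in quadrant Q1. The divergence there is about +4, positive as expected for a source.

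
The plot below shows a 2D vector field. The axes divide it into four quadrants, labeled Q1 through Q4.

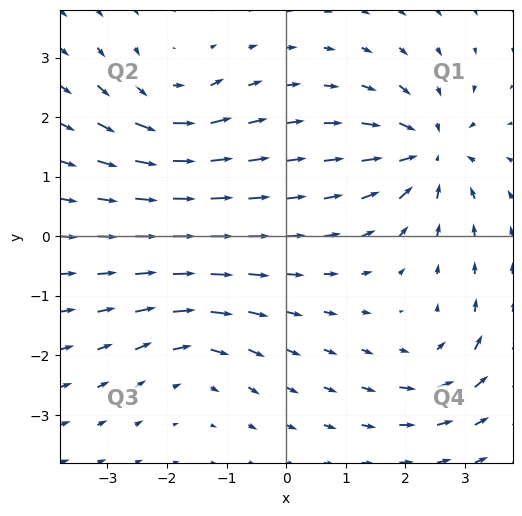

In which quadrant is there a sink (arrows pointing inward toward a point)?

The sink sits at approximately (2.4, 1.4), which lies in quadrant Q1. The divergence there is about -6, negative as expected for a sink.

Q1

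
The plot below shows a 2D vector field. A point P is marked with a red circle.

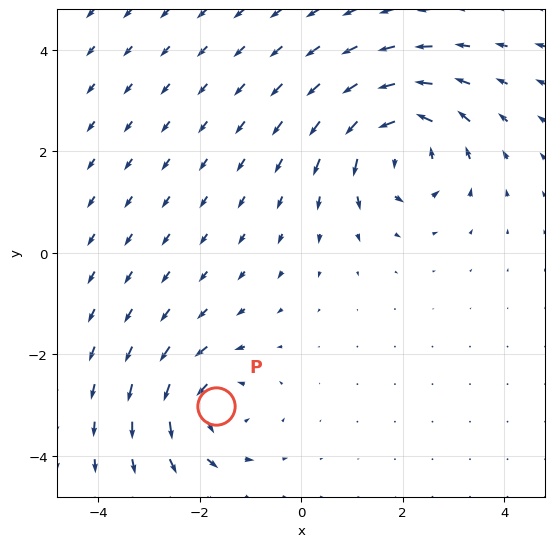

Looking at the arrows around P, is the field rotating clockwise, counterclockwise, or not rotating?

Near P at (-1.7, -3.0) the arrows circulate counterclockwise. The curl (z-component) there is about +4; positive curl means counterclockwise rotation.

counterclockwise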